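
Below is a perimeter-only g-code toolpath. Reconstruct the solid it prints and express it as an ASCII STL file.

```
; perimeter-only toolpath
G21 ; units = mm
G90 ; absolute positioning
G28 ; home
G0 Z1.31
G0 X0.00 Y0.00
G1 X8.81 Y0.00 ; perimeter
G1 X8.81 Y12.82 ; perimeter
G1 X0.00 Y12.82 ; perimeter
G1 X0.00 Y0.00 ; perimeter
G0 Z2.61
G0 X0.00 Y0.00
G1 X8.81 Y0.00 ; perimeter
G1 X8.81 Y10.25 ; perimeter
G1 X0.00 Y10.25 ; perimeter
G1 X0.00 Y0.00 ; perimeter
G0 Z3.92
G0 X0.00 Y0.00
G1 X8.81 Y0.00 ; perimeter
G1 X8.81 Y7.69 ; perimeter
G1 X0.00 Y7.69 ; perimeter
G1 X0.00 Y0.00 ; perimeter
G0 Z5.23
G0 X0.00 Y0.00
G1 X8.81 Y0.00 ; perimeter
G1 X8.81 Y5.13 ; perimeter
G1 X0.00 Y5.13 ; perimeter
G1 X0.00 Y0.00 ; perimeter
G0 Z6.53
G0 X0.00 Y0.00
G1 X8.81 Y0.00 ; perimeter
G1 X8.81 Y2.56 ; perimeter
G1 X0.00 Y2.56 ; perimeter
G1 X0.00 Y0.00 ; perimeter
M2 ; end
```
solid part
  facet normal 0.0000 0.0000 -1.0000
    outer loop
      vertex 8.81 15.38 0.00
      vertex 8.81 0.00 0.00
      vertex 0.00 0.00 0.00
    endloop
  endfacet
  facet normal 0.0000 0.0000 -1.0000
    outer loop
      vertex 0.00 15.38 0.00
      vertex 8.81 15.38 0.00
      vertex 0.00 0.00 0.00
    endloop
  endfacet
  facet normal 0.0000 -1.0000 0.0000
    outer loop
      vertex 0.00 0.00 0.00
      vertex 8.81 0.00 0.00
      vertex 8.81 0.00 7.84
    endloop
  endfacet
  facet normal 0.0000 -1.0000 0.0000
    outer loop
      vertex 0.00 0.00 0.00
      vertex 8.81 0.00 7.84
      vertex 0.00 0.00 7.84
    endloop
  endfacet
  facet normal 0.0000 0.4542 0.8909
    outer loop
      vertex 0.00 0.00 7.84
      vertex 8.81 0.00 7.84
      vertex 8.81 15.38 0.00
    endloop
  endfacet
  facet normal 0.0000 0.4542 0.8909
    outer loop
      vertex 0.00 0.00 7.84
      vertex 8.81 15.38 0.00
      vertex 0.00 15.38 0.00
    endloop
  endfacet
  facet normal -1.0000 0.0000 0.0000
    outer loop
      vertex 0.00 0.00 7.84
      vertex 0.00 15.38 0.00
      vertex 0.00 0.00 0.00
    endloop
  endfacet
  facet normal 1.0000 0.0000 0.0000
    outer loop
      vertex 8.81 0.00 0.00
      vertex 8.81 15.38 0.00
      vertex 8.81 0.00 7.84
    endloop
  endfacet
endsolid part

The G0 Z moves step by Δz≈1.31 mm. The G1 loops shrink linearly with z, so the solid tapers from its base footprint up to z≈7.84. Closing with a flat bottom cap and the tapered top and triangulating gives 8 facets — a wedge (ramp): 8.81 × 15.4 mm base, rising to 7.84 mm along the y=0 edge and sloping linearly to z=0 at y=15.4.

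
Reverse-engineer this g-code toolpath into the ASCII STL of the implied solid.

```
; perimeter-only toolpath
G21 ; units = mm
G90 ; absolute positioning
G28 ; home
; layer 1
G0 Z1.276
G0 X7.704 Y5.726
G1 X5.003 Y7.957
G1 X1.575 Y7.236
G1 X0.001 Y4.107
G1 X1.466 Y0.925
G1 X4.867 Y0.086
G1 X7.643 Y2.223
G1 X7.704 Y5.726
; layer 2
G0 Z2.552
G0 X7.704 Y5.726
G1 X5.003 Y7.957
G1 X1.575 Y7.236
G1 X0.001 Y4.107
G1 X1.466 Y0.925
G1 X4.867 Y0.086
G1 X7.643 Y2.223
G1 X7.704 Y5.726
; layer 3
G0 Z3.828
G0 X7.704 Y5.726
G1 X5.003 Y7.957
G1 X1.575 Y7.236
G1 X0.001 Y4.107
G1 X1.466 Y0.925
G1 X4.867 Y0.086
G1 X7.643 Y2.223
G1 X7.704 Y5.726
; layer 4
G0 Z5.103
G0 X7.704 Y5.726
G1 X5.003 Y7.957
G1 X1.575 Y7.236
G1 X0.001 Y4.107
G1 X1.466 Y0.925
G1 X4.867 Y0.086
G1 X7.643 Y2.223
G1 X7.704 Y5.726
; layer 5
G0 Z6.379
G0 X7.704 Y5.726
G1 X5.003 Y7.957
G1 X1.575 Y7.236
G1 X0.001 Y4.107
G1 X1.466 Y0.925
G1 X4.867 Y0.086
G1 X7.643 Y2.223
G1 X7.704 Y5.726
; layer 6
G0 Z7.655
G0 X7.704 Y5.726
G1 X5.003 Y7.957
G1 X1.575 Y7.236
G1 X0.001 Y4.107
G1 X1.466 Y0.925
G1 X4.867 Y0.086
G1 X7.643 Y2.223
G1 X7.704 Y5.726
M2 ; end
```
solid part
  facet normal 0.0000 0.0000 -1.0000
    outer loop
      vertex 1.575 7.236 0.000
      vertex 5.003 7.957 0.000
      vertex 7.704 5.726 0.000
    endloop
  endfacet
  facet normal 0.0000 0.0000 -1.0000
    outer loop
      vertex 0.001 4.107 0.000
      vertex 1.575 7.236 0.000
      vertex 7.704 5.726 0.000
    endloop
  endfacet
  facet normal 0.0000 0.0000 -1.0000
    outer loop
      vertex 1.466 0.925 0.000
      vertex 0.001 4.107 0.000
      vertex 7.704 5.726 0.000
    endloop
  endfacet
  facet normal 0.0000 0.0000 -1.0000
    outer loop
      vertex 4.867 0.086 0.000
      vertex 1.466 0.925 0.000
      vertex 7.704 5.726 0.000
    endloop
  endfacet
  facet normal 0.0000 0.0000 -1.0000
    outer loop
      vertex 7.643 2.223 0.000
      vertex 4.867 0.086 0.000
      vertex 7.704 5.726 0.000
    endloop
  endfacet
  facet normal 0.0000 0.0000 1.0000
    outer loop
      vertex 7.704 5.726 7.655
      vertex 5.003 7.957 7.655
      vertex 1.575 7.236 7.655
    endloop
  endfacet
  facet normal 0.0000 0.0000 1.0000
    outer loop
      vertex 7.704 5.726 7.655
      vertex 1.575 7.236 7.655
      vertex 0.001 4.107 7.655
    endloop
  endfacet
  facet normal 0.0000 0.0000 1.0000
    outer loop
      vertex 7.704 5.726 7.655
      vertex 0.001 4.107 7.655
      vertex 1.466 0.925 7.655
    endloop
  endfacet
  facet normal 0.0000 0.0000 1.0000
    outer loop
      vertex 7.704 5.726 7.655
      vertex 1.466 0.925 7.655
      vertex 4.867 0.086 7.655
    endloop
  endfacet
  facet normal 0.0000 0.0000 1.0000
    outer loop
      vertex 7.704 5.726 7.655
      vertex 4.867 0.086 7.655
      vertex 7.643 2.223 7.655
    endloop
  endfacet
  facet normal 0.6368 0.7710 0.0000
    outer loop
      vertex 7.704 5.726 0.000
      vertex 5.003 7.957 0.000
      vertex 5.003 7.957 7.655
    endloop
  endfacet
  facet normal 0.6368 0.7710 0.0000
    outer loop
      vertex 7.704 5.726 0.000
      vertex 5.003 7.957 7.655
      vertex 7.704 5.726 7.655
    endloop
  endfacet
  facet normal -0.2058 0.9786 0.0000
    outer loop
      vertex 5.003 7.957 0.000
      vertex 1.575 7.236 0.000
      vertex 1.575 7.236 7.655
    endloop
  endfacet
  facet normal -0.2058 0.9786 0.0000
    outer loop
      vertex 5.003 7.957 0.000
      vertex 1.575 7.236 7.655
      vertex 5.003 7.957 7.655
    endloop
  endfacet
  facet normal -0.8933 0.4494 0.0000
    outer loop
      vertex 1.575 7.236 0.000
      vertex 0.001 4.107 0.000
      vertex 0.001 4.107 7.655
    endloop
  endfacet
  facet normal -0.8933 0.4494 0.0000
    outer loop
      vertex 1.575 7.236 0.000
      vertex 0.001 4.107 7.655
      vertex 1.575 7.236 7.655
    endloop
  endfacet
  facet normal -0.9084 -0.4182 0.0000
    outer loop
      vertex 0.001 4.107 0.000
      vertex 1.466 0.925 0.000
      vertex 1.466 0.925 7.655
    endloop
  endfacet
  facet normal -0.9084 -0.4182 0.0000
    outer loop
      vertex 0.001 4.107 0.000
      vertex 1.466 0.925 7.655
      vertex 0.001 4.107 7.655
    endloop
  endfacet
  facet normal -0.2395 -0.9709 0.0000
    outer loop
      vertex 1.466 0.925 0.000
      vertex 4.867 0.086 0.000
      vertex 4.867 0.086 7.655
    endloop
  endfacet
  facet normal -0.2395 -0.9709 0.0000
    outer loop
      vertex 1.466 0.925 0.000
      vertex 4.867 0.086 7.655
      vertex 1.466 0.925 7.655
    endloop
  endfacet
  facet normal 0.6100 -0.7924 0.0000
    outer loop
      vertex 4.867 0.086 0.000
      vertex 7.643 2.223 0.000
      vertex 7.643 2.223 7.655
    endloop
  endfacet
  facet normal 0.6100 -0.7924 0.0000
    outer loop
      vertex 4.867 0.086 0.000
      vertex 7.643 2.223 7.655
      vertex 4.867 0.086 7.655
    endloop
  endfacet
  facet normal 0.9998 -0.0174 0.0000
    outer loop
      vertex 7.643 2.223 0.000
      vertex 7.704 5.726 0.000
      vertex 7.704 5.726 7.655
    endloop
  endfacet
  facet normal 0.9998 -0.0174 0.0000
    outer loop
      vertex 7.643 2.223 0.000
      vertex 7.704 5.726 7.655
      vertex 7.643 2.223 7.655
    endloop
  endfacet
endsolid part

The G0 Z moves step by Δz≈1.276 mm. Every layer's G1 loop is the same polygon, so the solid is a straight extrusion of it from z=0 to z≈7.66. Closing with flat bottom and top caps and triangulating gives 24 facets — a regular 7-sided prism (a cylinder approximated with 7 flat sides), circumscribed radius ≈ 4.04 mm, height ≈ 7.66 mm.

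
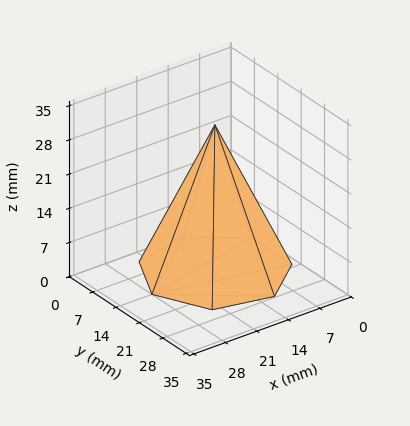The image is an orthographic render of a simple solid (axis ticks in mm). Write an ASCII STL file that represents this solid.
Reading the render: the shape is a regular 7-sided pyramid, base circumscribed radius ≈ 14 mm, apex at z ≈ 30 mm (dimensions read to the nearest mm from the axis ticks). For the STL, each face is triangulated and given an outward normal.

solid part
  facet normal 0.0000 0.0000 -1.0000
    outer loop
      vertex 10.885 27.649 0.000
      vertex 22.729 24.946 0.000
      vertex 28.000 14.000 0.000
    endloop
  endfacet
  facet normal 0.0000 0.0000 -1.0000
    outer loop
      vertex 1.386 20.074 0.000
      vertex 10.885 27.649 0.000
      vertex 28.000 14.000 0.000
    endloop
  endfacet
  facet normal 0.0000 0.0000 -1.0000
    outer loop
      vertex 1.386 7.926 0.000
      vertex 1.386 20.074 0.000
      vertex 28.000 14.000 0.000
    endloop
  endfacet
  facet normal 0.0000 0.0000 -1.0000
    outer loop
      vertex 10.885 0.351 0.000
      vertex 1.386 7.926 0.000
      vertex 28.000 14.000 0.000
    endloop
  endfacet
  facet normal 0.0000 0.0000 -1.0000
    outer loop
      vertex 22.729 3.054 0.000
      vertex 10.885 0.351 0.000
      vertex 28.000 14.000 0.000
    endloop
  endfacet
  facet normal 0.8306 0.3999 0.3876
    outer loop
      vertex 28.000 14.000 0.000
      vertex 22.729 24.946 0.000
      vertex 14.000 14.000 30.000
    endloop
  endfacet
  facet normal 0.2051 0.8987 0.3876
    outer loop
      vertex 22.729 24.946 0.000
      vertex 10.885 27.649 0.000
      vertex 14.000 14.000 30.000
    endloop
  endfacet
  facet normal -0.5747 0.7207 0.3876
    outer loop
      vertex 10.885 27.649 0.000
      vertex 1.386 20.074 0.000
      vertex 14.000 14.000 30.000
    endloop
  endfacet
  facet normal -0.9218 0.0000 0.3876
    outer loop
      vertex 1.386 20.074 0.000
      vertex 1.386 7.926 0.000
      vertex 14.000 14.000 30.000
    endloop
  endfacet
  facet normal -0.5747 -0.7207 0.3876
    outer loop
      vertex 1.386 7.926 0.000
      vertex 10.885 0.351 0.000
      vertex 14.000 14.000 30.000
    endloop
  endfacet
  facet normal 0.2051 -0.8987 0.3876
    outer loop
      vertex 10.885 0.351 0.000
      vertex 22.729 3.054 0.000
      vertex 14.000 14.000 30.000
    endloop
  endfacet
  facet normal 0.8306 -0.3999 0.3876
    outer loop
      vertex 22.729 3.054 0.000
      vertex 28.000 14.000 0.000
      vertex 14.000 14.000 30.000
    endloop
  endfacet
endsolid part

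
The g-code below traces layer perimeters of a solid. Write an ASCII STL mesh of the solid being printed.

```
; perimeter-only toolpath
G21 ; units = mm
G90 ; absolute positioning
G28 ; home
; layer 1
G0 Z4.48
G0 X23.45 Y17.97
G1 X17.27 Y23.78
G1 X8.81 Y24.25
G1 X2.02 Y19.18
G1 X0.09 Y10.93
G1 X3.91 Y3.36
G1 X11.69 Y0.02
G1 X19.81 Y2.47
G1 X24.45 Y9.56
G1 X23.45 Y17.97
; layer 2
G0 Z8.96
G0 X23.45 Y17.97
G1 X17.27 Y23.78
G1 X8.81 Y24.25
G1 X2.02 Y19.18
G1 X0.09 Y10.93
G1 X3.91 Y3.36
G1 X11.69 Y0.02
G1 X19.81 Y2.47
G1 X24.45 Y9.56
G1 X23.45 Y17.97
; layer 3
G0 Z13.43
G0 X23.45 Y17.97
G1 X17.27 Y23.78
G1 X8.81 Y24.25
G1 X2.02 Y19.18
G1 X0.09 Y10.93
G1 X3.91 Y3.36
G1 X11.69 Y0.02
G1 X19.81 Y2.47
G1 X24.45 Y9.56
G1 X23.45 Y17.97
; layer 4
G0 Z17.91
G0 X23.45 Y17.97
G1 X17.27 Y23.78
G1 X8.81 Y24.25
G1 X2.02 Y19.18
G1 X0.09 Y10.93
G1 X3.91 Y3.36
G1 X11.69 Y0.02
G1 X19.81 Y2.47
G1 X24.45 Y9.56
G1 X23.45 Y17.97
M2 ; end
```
solid part
  facet normal 0.0000 0.0000 -1.0000
    outer loop
      vertex 8.81 24.25 0.00
      vertex 17.27 23.78 0.00
      vertex 23.45 17.97 0.00
    endloop
  endfacet
  facet normal 0.0000 0.0000 -1.0000
    outer loop
      vertex 2.02 19.18 0.00
      vertex 8.81 24.25 0.00
      vertex 23.45 17.97 0.00
    endloop
  endfacet
  facet normal 0.0000 0.0000 -1.0000
    outer loop
      vertex 0.09 10.93 0.00
      vertex 2.02 19.18 0.00
      vertex 23.45 17.97 0.00
    endloop
  endfacet
  facet normal 0.0000 0.0000 -1.0000
    outer loop
      vertex 3.91 3.36 0.00
      vertex 0.09 10.93 0.00
      vertex 23.45 17.97 0.00
    endloop
  endfacet
  facet normal 0.0000 0.0000 -1.0000
    outer loop
      vertex 11.69 0.02 0.00
      vertex 3.91 3.36 0.00
      vertex 23.45 17.97 0.00
    endloop
  endfacet
  facet normal 0.0000 0.0000 -1.0000
    outer loop
      vertex 19.81 2.47 0.00
      vertex 11.69 0.02 0.00
      vertex 23.45 17.97 0.00
    endloop
  endfacet
  facet normal 0.0000 0.0000 -1.0000
    outer loop
      vertex 24.45 9.56 0.00
      vertex 19.81 2.47 0.00
      vertex 23.45 17.97 0.00
    endloop
  endfacet
  facet normal 0.0000 0.0000 1.0000
    outer loop
      vertex 23.45 17.97 17.91
      vertex 17.27 23.78 17.91
      vertex 8.81 24.25 17.91
    endloop
  endfacet
  facet normal 0.0000 0.0000 1.0000
    outer loop
      vertex 23.45 17.97 17.91
      vertex 8.81 24.25 17.91
      vertex 2.02 19.18 17.91
    endloop
  endfacet
  facet normal 0.0000 0.0000 1.0000
    outer loop
      vertex 23.45 17.97 17.91
      vertex 2.02 19.18 17.91
      vertex 0.09 10.93 17.91
    endloop
  endfacet
  facet normal 0.0000 0.0000 1.0000
    outer loop
      vertex 23.45 17.97 17.91
      vertex 0.09 10.93 17.91
      vertex 3.91 3.36 17.91
    endloop
  endfacet
  facet normal 0.0000 0.0000 1.0000
    outer loop
      vertex 23.45 17.97 17.91
      vertex 3.91 3.36 17.91
      vertex 11.69 0.02 17.91
    endloop
  endfacet
  facet normal 0.0000 0.0000 1.0000
    outer loop
      vertex 23.45 17.97 17.91
      vertex 11.69 0.02 17.91
      vertex 19.81 2.47 17.91
    endloop
  endfacet
  facet normal 0.0000 0.0000 1.0000
    outer loop
      vertex 23.45 17.97 17.91
      vertex 19.81 2.47 17.91
      vertex 24.45 9.56 17.91
    endloop
  endfacet
  facet normal 0.6850 0.7286 0.0000
    outer loop
      vertex 23.45 17.97 0.00
      vertex 17.27 23.78 0.00
      vertex 17.27 23.78 17.91
    endloop
  endfacet
  facet normal 0.6850 0.7286 0.0000
    outer loop
      vertex 23.45 17.97 0.00
      vertex 17.27 23.78 17.91
      vertex 23.45 17.97 17.91
    endloop
  endfacet
  facet normal 0.0555 0.9985 0.0000
    outer loop
      vertex 17.27 23.78 0.00
      vertex 8.81 24.25 0.00
      vertex 8.81 24.25 17.91
    endloop
  endfacet
  facet normal 0.0555 0.9985 0.0000
    outer loop
      vertex 17.27 23.78 0.00
      vertex 8.81 24.25 17.91
      vertex 17.27 23.78 17.91
    endloop
  endfacet
  facet normal -0.5983 0.8013 0.0000
    outer loop
      vertex 8.81 24.25 0.00
      vertex 2.02 19.18 0.00
      vertex 2.02 19.18 17.91
    endloop
  endfacet
  facet normal -0.5983 0.8013 0.0000
    outer loop
      vertex 8.81 24.25 0.00
      vertex 2.02 19.18 17.91
      vertex 8.81 24.25 17.91
    endloop
  endfacet
  facet normal -0.9737 0.2278 0.0000
    outer loop
      vertex 2.02 19.18 0.00
      vertex 0.09 10.93 0.00
      vertex 0.09 10.93 17.91
    endloop
  endfacet
  facet normal -0.9737 0.2278 0.0000
    outer loop
      vertex 2.02 19.18 0.00
      vertex 0.09 10.93 17.91
      vertex 2.02 19.18 17.91
    endloop
  endfacet
  facet normal -0.8928 -0.4505 0.0000
    outer loop
      vertex 0.09 10.93 0.00
      vertex 3.91 3.36 0.00
      vertex 3.91 3.36 17.91
    endloop
  endfacet
  facet normal -0.8928 -0.4505 0.0000
    outer loop
      vertex 0.09 10.93 0.00
      vertex 3.91 3.36 17.91
      vertex 0.09 10.93 17.91
    endloop
  endfacet
  facet normal -0.3945 -0.9189 0.0000
    outer loop
      vertex 3.91 3.36 0.00
      vertex 11.69 0.02 0.00
      vertex 11.69 0.02 17.91
    endloop
  endfacet
  facet normal -0.3945 -0.9189 0.0000
    outer loop
      vertex 3.91 3.36 0.00
      vertex 11.69 0.02 17.91
      vertex 3.91 3.36 17.91
    endloop
  endfacet
  facet normal 0.2889 -0.9574 0.0000
    outer loop
      vertex 11.69 0.02 0.00
      vertex 19.81 2.47 0.00
      vertex 19.81 2.47 17.91
    endloop
  endfacet
  facet normal 0.2889 -0.9574 0.0000
    outer loop
      vertex 11.69 0.02 0.00
      vertex 19.81 2.47 17.91
      vertex 11.69 0.02 17.91
    endloop
  endfacet
  facet normal 0.8367 -0.5476 0.0000
    outer loop
      vertex 19.81 2.47 0.00
      vertex 24.45 9.56 0.00
      vertex 24.45 9.56 17.91
    endloop
  endfacet
  facet normal 0.8367 -0.5476 0.0000
    outer loop
      vertex 19.81 2.47 0.00
      vertex 24.45 9.56 17.91
      vertex 19.81 2.47 17.91
    endloop
  endfacet
  facet normal 0.9930 0.1181 0.0000
    outer loop
      vertex 24.45 9.56 0.00
      vertex 23.45 17.97 0.00
      vertex 23.45 17.97 17.91
    endloop
  endfacet
  facet normal 0.9930 0.1181 0.0000
    outer loop
      vertex 24.45 9.56 0.00
      vertex 23.45 17.97 17.91
      vertex 24.45 9.56 17.91
    endloop
  endfacet
endsolid part

The G0 Z moves step by Δz≈4.48 mm. Every layer's G1 loop is the same polygon, so the solid is a straight extrusion of it from z=0 to z≈17.9. Closing with flat bottom and top caps and triangulating gives 32 facets — a regular 9-sided prism (a cylinder approximated with 9 flat sides), circumscribed radius ≈ 12.4 mm, height ≈ 17.9 mm.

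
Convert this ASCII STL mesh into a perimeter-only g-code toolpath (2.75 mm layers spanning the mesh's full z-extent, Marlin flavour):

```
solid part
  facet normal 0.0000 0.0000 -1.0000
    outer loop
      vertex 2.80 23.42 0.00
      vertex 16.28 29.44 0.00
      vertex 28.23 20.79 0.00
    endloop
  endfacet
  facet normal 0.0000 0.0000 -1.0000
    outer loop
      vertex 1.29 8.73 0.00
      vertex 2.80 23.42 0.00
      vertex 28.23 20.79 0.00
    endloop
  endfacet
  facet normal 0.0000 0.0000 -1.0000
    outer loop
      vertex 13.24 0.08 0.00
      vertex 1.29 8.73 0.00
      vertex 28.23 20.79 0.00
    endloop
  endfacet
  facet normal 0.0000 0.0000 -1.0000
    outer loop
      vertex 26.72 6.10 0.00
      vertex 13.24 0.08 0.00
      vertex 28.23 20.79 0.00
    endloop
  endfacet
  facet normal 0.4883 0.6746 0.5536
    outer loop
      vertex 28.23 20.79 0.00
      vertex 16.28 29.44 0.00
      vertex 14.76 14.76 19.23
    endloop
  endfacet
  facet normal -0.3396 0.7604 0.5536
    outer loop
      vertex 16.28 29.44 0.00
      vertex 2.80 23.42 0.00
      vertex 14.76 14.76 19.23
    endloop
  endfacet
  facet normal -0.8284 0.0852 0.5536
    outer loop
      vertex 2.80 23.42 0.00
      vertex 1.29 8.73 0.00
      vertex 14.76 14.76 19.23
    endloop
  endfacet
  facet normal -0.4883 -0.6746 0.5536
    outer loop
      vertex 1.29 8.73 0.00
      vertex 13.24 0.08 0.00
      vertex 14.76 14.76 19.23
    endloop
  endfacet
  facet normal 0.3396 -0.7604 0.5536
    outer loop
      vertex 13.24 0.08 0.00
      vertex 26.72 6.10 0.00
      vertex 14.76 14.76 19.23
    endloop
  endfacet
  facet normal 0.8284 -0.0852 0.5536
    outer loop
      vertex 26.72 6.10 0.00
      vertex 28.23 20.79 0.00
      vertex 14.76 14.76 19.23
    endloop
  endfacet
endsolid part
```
; perimeter-only toolpath
G21 ; units = mm
G90 ; absolute positioning
G28 ; home
; layer 1
G0 Z2.75
G0 X26.31 Y19.93
G1 X16.06 Y27.34
G1 X4.51 Y22.18
G1 X3.21 Y9.59
G1 X13.46 Y2.18
G1 X25.01 Y7.34
G1 X26.31 Y19.93
; layer 2
G0 Z5.49
G0 X24.38 Y19.07
G1 X15.85 Y25.25
G1 X6.22 Y20.95
G1 X5.14 Y10.45
G1 X13.67 Y4.27
G1 X23.30 Y8.57
G1 X24.38 Y19.07
; layer 3
G0 Z8.24
G0 X22.46 Y18.21
G1 X15.63 Y23.15
G1 X7.93 Y19.71
G1 X7.06 Y11.31
G1 X13.89 Y6.37
G1 X21.59 Y9.81
G1 X22.46 Y18.21
; layer 4
G0 Z10.99
G0 X20.53 Y17.34
G1 X15.41 Y21.05
G1 X9.63 Y18.47
G1 X8.99 Y12.18
G1 X14.11 Y8.47
G1 X19.89 Y11.05
G1 X20.53 Y17.34
; layer 5
G0 Z13.74
G0 X18.61 Y16.48
G1 X15.19 Y18.95
G1 X11.34 Y17.23
G1 X10.91 Y13.04
G1 X14.33 Y10.57
G1 X18.18 Y12.29
G1 X18.61 Y16.48
; layer 6
G0 Z16.48
G0 X16.68 Y15.62
G1 X14.98 Y16.86
G1 X13.05 Y16.00
G1 X12.84 Y13.90
G1 X14.54 Y12.66
G1 X16.47 Y13.52
G1 X16.68 Y15.62
M2 ; end

The solid is a regular 6-sided pyramid, base circumscribed radius ≈ 14.8 mm, apex at z ≈ 19.2 mm. Slicing at Δz = 2.75 mm — 7 equal slices spanning the solid's height, so layer i sits at z = i·h/7 — gives 6 non-empty perimeters. Each is a 6-segment closed polygon; G0 lifts to the layer z and rapids to the start vertex, then G1 traces the edges. The cross-section shrinks linearly with z (the slice at the apex is degenerate and omitted).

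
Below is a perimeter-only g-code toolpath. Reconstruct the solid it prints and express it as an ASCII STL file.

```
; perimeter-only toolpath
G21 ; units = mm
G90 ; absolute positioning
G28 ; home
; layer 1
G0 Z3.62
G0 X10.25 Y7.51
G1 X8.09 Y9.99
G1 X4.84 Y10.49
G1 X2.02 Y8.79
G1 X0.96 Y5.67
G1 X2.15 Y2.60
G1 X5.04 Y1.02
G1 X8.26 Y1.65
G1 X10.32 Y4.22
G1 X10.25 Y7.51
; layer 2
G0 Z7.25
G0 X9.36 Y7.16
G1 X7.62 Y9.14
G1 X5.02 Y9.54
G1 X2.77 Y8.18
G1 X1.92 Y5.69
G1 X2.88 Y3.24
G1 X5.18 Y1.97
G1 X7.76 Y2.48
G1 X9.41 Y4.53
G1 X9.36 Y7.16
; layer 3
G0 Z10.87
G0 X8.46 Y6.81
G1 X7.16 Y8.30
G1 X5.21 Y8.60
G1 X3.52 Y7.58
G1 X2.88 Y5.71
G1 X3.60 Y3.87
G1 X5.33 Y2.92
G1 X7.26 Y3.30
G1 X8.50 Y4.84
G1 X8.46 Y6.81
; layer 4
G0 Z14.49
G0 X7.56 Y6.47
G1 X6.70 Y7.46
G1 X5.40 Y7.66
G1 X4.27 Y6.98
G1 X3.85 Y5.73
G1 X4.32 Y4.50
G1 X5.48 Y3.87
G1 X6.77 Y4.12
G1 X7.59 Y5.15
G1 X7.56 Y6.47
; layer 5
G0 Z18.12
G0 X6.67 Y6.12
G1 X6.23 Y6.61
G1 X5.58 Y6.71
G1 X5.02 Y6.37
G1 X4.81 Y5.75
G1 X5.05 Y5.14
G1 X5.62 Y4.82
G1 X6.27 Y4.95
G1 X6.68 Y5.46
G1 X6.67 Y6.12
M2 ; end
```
solid part
  facet normal 0.0000 0.0000 -1.0000
    outer loop
      vertex 4.65 11.43 0.00
      vertex 8.55 10.83 0.00
      vertex 11.15 7.86 0.00
    endloop
  endfacet
  facet normal 0.0000 0.0000 -1.0000
    outer loop
      vertex 1.27 9.39 0.00
      vertex 4.65 11.43 0.00
      vertex 11.15 7.86 0.00
    endloop
  endfacet
  facet normal 0.0000 0.0000 -1.0000
    outer loop
      vertex 0.00 5.65 0.00
      vertex 1.27 9.39 0.00
      vertex 11.15 7.86 0.00
    endloop
  endfacet
  facet normal 0.0000 0.0000 -1.0000
    outer loop
      vertex 1.43 1.97 0.00
      vertex 0.00 5.65 0.00
      vertex 11.15 7.86 0.00
    endloop
  endfacet
  facet normal 0.0000 0.0000 -1.0000
    outer loop
      vertex 4.89 0.07 0.00
      vertex 1.43 1.97 0.00
      vertex 11.15 7.86 0.00
    endloop
  endfacet
  facet normal 0.0000 0.0000 -1.0000
    outer loop
      vertex 8.76 0.83 0.00
      vertex 4.89 0.07 0.00
      vertex 11.15 7.86 0.00
    endloop
  endfacet
  facet normal 0.0000 0.0000 -1.0000
    outer loop
      vertex 11.23 3.91 0.00
      vertex 8.76 0.83 0.00
      vertex 11.15 7.86 0.00
    endloop
  endfacet
  facet normal 0.7300 0.6391 0.2421
    outer loop
      vertex 11.15 7.86 0.00
      vertex 8.55 10.83 0.00
      vertex 5.77 5.77 21.74
    endloop
  endfacet
  facet normal 0.1475 0.9590 0.2421
    outer loop
      vertex 8.55 10.83 0.00
      vertex 4.65 11.43 0.00
      vertex 5.77 5.77 21.74
    endloop
  endfacet
  facet normal -0.5014 0.8307 0.2421
    outer loop
      vertex 4.65 11.43 0.00
      vertex 1.27 9.39 0.00
      vertex 5.77 5.77 21.74
    endloop
  endfacet
  facet normal -0.9187 0.3120 0.2421
    outer loop
      vertex 1.27 9.39 0.00
      vertex 0.00 5.65 0.00
      vertex 5.77 5.77 21.74
    endloop
  endfacet
  facet normal -0.9044 -0.3514 0.2420
    outer loop
      vertex 0.00 5.65 0.00
      vertex 1.43 1.97 0.00
      vertex 5.77 5.77 21.74
    endloop
  endfacet
  facet normal -0.4670 -0.8505 0.2419
    outer loop
      vertex 1.43 1.97 0.00
      vertex 4.89 0.07 0.00
      vertex 5.77 5.77 21.74
    endloop
  endfacet
  facet normal 0.1870 -0.9521 0.2421
    outer loop
      vertex 4.89 0.07 0.00
      vertex 8.76 0.83 0.00
      vertex 5.77 5.77 21.74
    endloop
  endfacet
  facet normal 0.7569 -0.6070 0.2420
    outer loop
      vertex 8.76 0.83 0.00
      vertex 11.23 3.91 0.00
      vertex 5.77 5.77 21.74
    endloop
  endfacet
  facet normal 0.9701 0.0196 0.2420
    outer loop
      vertex 11.23 3.91 0.00
      vertex 11.15 7.86 0.00
      vertex 5.77 5.77 21.74
    endloop
  endfacet
endsolid part

The G0 Z moves step by Δz≈3.62 mm. The G1 loops shrink linearly with z, so the solid tapers from its base footprint up to z≈21.7. Closing with a flat bottom cap and the tapered top and triangulating gives 16 facets — a regular 9-sided pyramid, base circumscribed radius ≈ 5.77 mm, apex at z ≈ 21.7 mm.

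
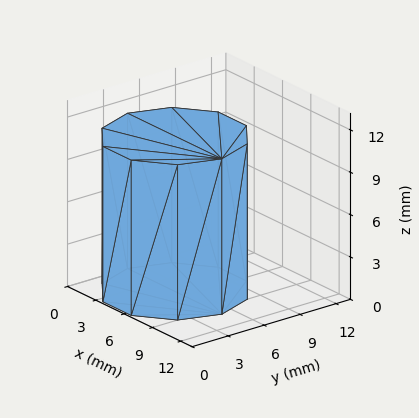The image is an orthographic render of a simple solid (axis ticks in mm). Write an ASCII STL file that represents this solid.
Reading the render: the shape is a regular 10-sided prism (a cylinder approximated with 10 flat sides), circumscribed radius ≈ 5 mm, height ≈ 11 mm (dimensions read to the nearest mm from the axis ticks). For the STL, each face is triangulated and given an outward normal.

solid part
  facet normal 0.0000 0.0000 -1.0000
    outer loop
      vertex 6.5 9.8 0.0
      vertex 9.0 7.9 0.0
      vertex 10.0 5.0 0.0
    endloop
  endfacet
  facet normal 0.0000 0.0000 -1.0000
    outer loop
      vertex 3.5 9.8 0.0
      vertex 6.5 9.8 0.0
      vertex 10.0 5.0 0.0
    endloop
  endfacet
  facet normal 0.0000 0.0000 -1.0000
    outer loop
      vertex 1.0 7.9 0.0
      vertex 3.5 9.8 0.0
      vertex 10.0 5.0 0.0
    endloop
  endfacet
  facet normal 0.0000 0.0000 -1.0000
    outer loop
      vertex 0.0 5.0 0.0
      vertex 1.0 7.9 0.0
      vertex 10.0 5.0 0.0
    endloop
  endfacet
  facet normal 0.0000 0.0000 -1.0000
    outer loop
      vertex 1.0 2.1 0.0
      vertex 0.0 5.0 0.0
      vertex 10.0 5.0 0.0
    endloop
  endfacet
  facet normal 0.0000 0.0000 -1.0000
    outer loop
      vertex 3.5 0.2 0.0
      vertex 1.0 2.1 0.0
      vertex 10.0 5.0 0.0
    endloop
  endfacet
  facet normal 0.0000 0.0000 -1.0000
    outer loop
      vertex 6.5 0.2 0.0
      vertex 3.5 0.2 0.0
      vertex 10.0 5.0 0.0
    endloop
  endfacet
  facet normal 0.0000 0.0000 -1.0000
    outer loop
      vertex 9.0 2.1 0.0
      vertex 6.5 0.2 0.0
      vertex 10.0 5.0 0.0
    endloop
  endfacet
  facet normal 0.0000 0.0000 1.0000
    outer loop
      vertex 10.0 5.0 11.0
      vertex 9.0 7.9 11.0
      vertex 6.5 9.8 11.0
    endloop
  endfacet
  facet normal 0.0000 0.0000 1.0000
    outer loop
      vertex 10.0 5.0 11.0
      vertex 6.5 9.8 11.0
      vertex 3.5 9.8 11.0
    endloop
  endfacet
  facet normal 0.0000 0.0000 1.0000
    outer loop
      vertex 10.0 5.0 11.0
      vertex 3.5 9.8 11.0
      vertex 1.0 7.9 11.0
    endloop
  endfacet
  facet normal 0.0000 0.0000 1.0000
    outer loop
      vertex 10.0 5.0 11.0
      vertex 1.0 7.9 11.0
      vertex 0.0 5.0 11.0
    endloop
  endfacet
  facet normal 0.0000 0.0000 1.0000
    outer loop
      vertex 10.0 5.0 11.0
      vertex 0.0 5.0 11.0
      vertex 1.0 2.1 11.0
    endloop
  endfacet
  facet normal 0.0000 0.0000 1.0000
    outer loop
      vertex 10.0 5.0 11.0
      vertex 1.0 2.1 11.0
      vertex 3.5 0.2 11.0
    endloop
  endfacet
  facet normal 0.0000 0.0000 1.0000
    outer loop
      vertex 10.0 5.0 11.0
      vertex 3.5 0.2 11.0
      vertex 6.5 0.2 11.0
    endloop
  endfacet
  facet normal 0.0000 0.0000 1.0000
    outer loop
      vertex 10.0 5.0 11.0
      vertex 6.5 0.2 11.0
      vertex 9.0 2.1 11.0
    endloop
  endfacet
  facet normal 0.9454 0.3260 0.0000
    outer loop
      vertex 10.0 5.0 0.0
      vertex 9.0 7.9 0.0
      vertex 9.0 7.9 11.0
    endloop
  endfacet
  facet normal 0.9454 0.3260 0.0000
    outer loop
      vertex 10.0 5.0 0.0
      vertex 9.0 7.9 11.0
      vertex 10.0 5.0 11.0
    endloop
  endfacet
  facet normal 0.6051 0.7962 0.0000
    outer loop
      vertex 9.0 7.9 0.0
      vertex 6.5 9.8 0.0
      vertex 6.5 9.8 11.0
    endloop
  endfacet
  facet normal 0.6051 0.7962 0.0000
    outer loop
      vertex 9.0 7.9 0.0
      vertex 6.5 9.8 11.0
      vertex 9.0 7.9 11.0
    endloop
  endfacet
  facet normal 0.0000 1.0000 0.0000
    outer loop
      vertex 6.5 9.8 0.0
      vertex 3.5 9.8 0.0
      vertex 3.5 9.8 11.0
    endloop
  endfacet
  facet normal 0.0000 1.0000 0.0000
    outer loop
      vertex 6.5 9.8 0.0
      vertex 3.5 9.8 11.0
      vertex 6.5 9.8 11.0
    endloop
  endfacet
  facet normal -0.6051 0.7962 0.0000
    outer loop
      vertex 3.5 9.8 0.0
      vertex 1.0 7.9 0.0
      vertex 1.0 7.9 11.0
    endloop
  endfacet
  facet normal -0.6051 0.7962 0.0000
    outer loop
      vertex 3.5 9.8 0.0
      vertex 1.0 7.9 11.0
      vertex 3.5 9.8 11.0
    endloop
  endfacet
  facet normal -0.9454 0.3260 0.0000
    outer loop
      vertex 1.0 7.9 0.0
      vertex 0.0 5.0 0.0
      vertex 0.0 5.0 11.0
    endloop
  endfacet
  facet normal -0.9454 0.3260 0.0000
    outer loop
      vertex 1.0 7.9 0.0
      vertex 0.0 5.0 11.0
      vertex 1.0 7.9 11.0
    endloop
  endfacet
  facet normal -0.9454 -0.3260 0.0000
    outer loop
      vertex 0.0 5.0 0.0
      vertex 1.0 2.1 0.0
      vertex 1.0 2.1 11.0
    endloop
  endfacet
  facet normal -0.9454 -0.3260 0.0000
    outer loop
      vertex 0.0 5.0 0.0
      vertex 1.0 2.1 11.0
      vertex 0.0 5.0 11.0
    endloop
  endfacet
  facet normal -0.6051 -0.7962 0.0000
    outer loop
      vertex 1.0 2.1 0.0
      vertex 3.5 0.2 0.0
      vertex 3.5 0.2 11.0
    endloop
  endfacet
  facet normal -0.6051 -0.7962 0.0000
    outer loop
      vertex 1.0 2.1 0.0
      vertex 3.5 0.2 11.0
      vertex 1.0 2.1 11.0
    endloop
  endfacet
  facet normal 0.0000 -1.0000 0.0000
    outer loop
      vertex 3.5 0.2 0.0
      vertex 6.5 0.2 0.0
      vertex 6.5 0.2 11.0
    endloop
  endfacet
  facet normal 0.0000 -1.0000 0.0000
    outer loop
      vertex 3.5 0.2 0.0
      vertex 6.5 0.2 11.0
      vertex 3.5 0.2 11.0
    endloop
  endfacet
  facet normal 0.6051 -0.7962 0.0000
    outer loop
      vertex 6.5 0.2 0.0
      vertex 9.0 2.1 0.0
      vertex 9.0 2.1 11.0
    endloop
  endfacet
  facet normal 0.6051 -0.7962 0.0000
    outer loop
      vertex 6.5 0.2 0.0
      vertex 9.0 2.1 11.0
      vertex 6.5 0.2 11.0
    endloop
  endfacet
  facet normal 0.9454 -0.3260 0.0000
    outer loop
      vertex 9.0 2.1 0.0
      vertex 10.0 5.0 0.0
      vertex 10.0 5.0 11.0
    endloop
  endfacet
  facet normal 0.9454 -0.3260 0.0000
    outer loop
      vertex 9.0 2.1 0.0
      vertex 10.0 5.0 11.0
      vertex 9.0 2.1 11.0
    endloop
  endfacet
endsolid part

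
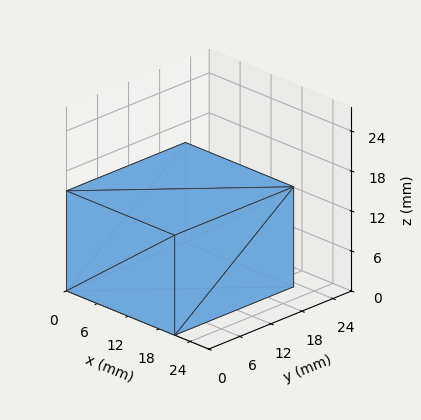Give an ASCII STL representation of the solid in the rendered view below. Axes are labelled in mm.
Reading the render: the shape is a rectangular box, roughly 21 × 23 mm footprint and 15 mm tall (dimensions read to the nearest mm from the axis ticks). For the STL, each face is triangulated and given an outward normal.

solid part
  facet normal 0.0000 0.0000 -1.0000
    outer loop
      vertex 21.000 23.000 0.000
      vertex 21.000 0.000 0.000
      vertex 0.000 0.000 0.000
    endloop
  endfacet
  facet normal 0.0000 0.0000 -1.0000
    outer loop
      vertex 0.000 23.000 0.000
      vertex 21.000 23.000 0.000
      vertex 0.000 0.000 0.000
    endloop
  endfacet
  facet normal 0.0000 0.0000 1.0000
    outer loop
      vertex 0.000 0.000 15.000
      vertex 21.000 0.000 15.000
      vertex 21.000 23.000 15.000
    endloop
  endfacet
  facet normal 0.0000 0.0000 1.0000
    outer loop
      vertex 0.000 0.000 15.000
      vertex 21.000 23.000 15.000
      vertex 0.000 23.000 15.000
    endloop
  endfacet
  facet normal 0.0000 -1.0000 0.0000
    outer loop
      vertex 0.000 0.000 0.000
      vertex 21.000 0.000 0.000
      vertex 21.000 0.000 15.000
    endloop
  endfacet
  facet normal 0.0000 -1.0000 0.0000
    outer loop
      vertex 0.000 0.000 0.000
      vertex 21.000 0.000 15.000
      vertex 0.000 0.000 15.000
    endloop
  endfacet
  facet normal 0.0000 1.0000 0.0000
    outer loop
      vertex 21.000 23.000 15.000
      vertex 21.000 23.000 0.000
      vertex 0.000 23.000 0.000
    endloop
  endfacet
  facet normal 0.0000 1.0000 0.0000
    outer loop
      vertex 0.000 23.000 15.000
      vertex 21.000 23.000 15.000
      vertex 0.000 23.000 0.000
    endloop
  endfacet
  facet normal -1.0000 0.0000 0.0000
    outer loop
      vertex 0.000 23.000 15.000
      vertex 0.000 23.000 0.000
      vertex 0.000 0.000 0.000
    endloop
  endfacet
  facet normal -1.0000 0.0000 0.0000
    outer loop
      vertex 0.000 0.000 15.000
      vertex 0.000 23.000 15.000
      vertex 0.000 0.000 0.000
    endloop
  endfacet
  facet normal 1.0000 0.0000 0.0000
    outer loop
      vertex 21.000 0.000 0.000
      vertex 21.000 23.000 0.000
      vertex 21.000 23.000 15.000
    endloop
  endfacet
  facet normal 1.0000 0.0000 0.0000
    outer loop
      vertex 21.000 0.000 0.000
      vertex 21.000 23.000 15.000
      vertex 21.000 0.000 15.000
    endloop
  endfacet
endsolid part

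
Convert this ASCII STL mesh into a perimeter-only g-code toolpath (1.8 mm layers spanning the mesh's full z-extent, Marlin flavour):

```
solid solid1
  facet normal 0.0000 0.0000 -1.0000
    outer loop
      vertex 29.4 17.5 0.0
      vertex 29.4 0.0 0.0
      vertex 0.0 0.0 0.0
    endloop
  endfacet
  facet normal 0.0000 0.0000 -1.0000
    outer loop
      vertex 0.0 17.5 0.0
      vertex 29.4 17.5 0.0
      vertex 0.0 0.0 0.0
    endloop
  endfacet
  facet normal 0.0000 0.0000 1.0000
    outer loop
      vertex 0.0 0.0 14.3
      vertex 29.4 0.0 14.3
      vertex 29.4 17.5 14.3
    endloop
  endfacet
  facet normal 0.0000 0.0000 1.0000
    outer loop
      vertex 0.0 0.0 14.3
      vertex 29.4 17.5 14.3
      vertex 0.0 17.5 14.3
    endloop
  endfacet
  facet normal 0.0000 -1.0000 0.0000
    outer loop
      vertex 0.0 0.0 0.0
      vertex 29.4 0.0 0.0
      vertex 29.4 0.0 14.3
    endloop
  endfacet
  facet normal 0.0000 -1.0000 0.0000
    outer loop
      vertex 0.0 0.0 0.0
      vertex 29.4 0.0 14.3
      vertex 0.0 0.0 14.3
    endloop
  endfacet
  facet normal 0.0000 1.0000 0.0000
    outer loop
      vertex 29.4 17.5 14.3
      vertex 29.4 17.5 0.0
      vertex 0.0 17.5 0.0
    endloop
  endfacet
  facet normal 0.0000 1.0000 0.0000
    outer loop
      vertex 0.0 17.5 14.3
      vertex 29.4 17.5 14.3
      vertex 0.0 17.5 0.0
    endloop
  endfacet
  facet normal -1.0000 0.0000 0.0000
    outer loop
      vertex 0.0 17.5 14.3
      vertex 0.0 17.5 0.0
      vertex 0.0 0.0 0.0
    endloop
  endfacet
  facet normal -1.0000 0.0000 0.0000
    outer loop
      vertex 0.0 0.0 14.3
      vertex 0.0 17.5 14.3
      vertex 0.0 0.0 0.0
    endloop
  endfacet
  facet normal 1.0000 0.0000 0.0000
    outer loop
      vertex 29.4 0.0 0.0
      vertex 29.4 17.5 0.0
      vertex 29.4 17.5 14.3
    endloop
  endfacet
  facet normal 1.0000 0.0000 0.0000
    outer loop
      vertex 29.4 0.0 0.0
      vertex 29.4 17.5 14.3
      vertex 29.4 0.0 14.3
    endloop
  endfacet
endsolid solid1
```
; perimeter-only toolpath
G21 ; units = mm
G90 ; absolute positioning
G28 ; home
; layer 1
G0 Z1.8
G0 X0.0 Y0.0
G1 X29.4 Y0.0
G1 X29.4 Y17.5
G1 X0.0 Y17.5
G1 X0.0 Y0.0
; layer 2
G0 Z3.6
G0 X0.0 Y0.0
G1 X29.4 Y0.0
G1 X29.4 Y17.5
G1 X0.0 Y17.5
G1 X0.0 Y0.0
; layer 3
G0 Z5.4
G0 X0.0 Y0.0
G1 X29.4 Y0.0
G1 X29.4 Y17.5
G1 X0.0 Y17.5
G1 X0.0 Y0.0
; layer 4
G0 Z7.2
G0 X0.0 Y0.0
G1 X29.4 Y0.0
G1 X29.4 Y17.5
G1 X0.0 Y17.5
G1 X0.0 Y0.0
; layer 5
G0 Z8.9
G0 X0.0 Y0.0
G1 X29.4 Y0.0
G1 X29.4 Y17.5
G1 X0.0 Y17.5
G1 X0.0 Y0.0
; layer 6
G0 Z10.7
G0 X0.0 Y0.0
G1 X29.4 Y0.0
G1 X29.4 Y17.5
G1 X0.0 Y17.5
G1 X0.0 Y0.0
; layer 7
G0 Z12.5
G0 X0.0 Y0.0
G1 X29.4 Y0.0
G1 X29.4 Y17.5
G1 X0.0 Y17.5
G1 X0.0 Y0.0
; layer 8
G0 Z14.3
G0 X0.0 Y0.0
G1 X29.4 Y0.0
G1 X29.4 Y17.5
G1 X0.0 Y17.5
G1 X0.0 Y0.0
M2 ; end

The solid is a rectangular box, roughly 29.4 × 17.5 mm footprint and 14.3 mm tall. Slicing at Δz = 1.8 mm — 8 equal slices spanning the solid's height, so layer i sits at z = i·h/8 — gives 8 non-empty perimeters. Each is a 4-segment closed polygon; G0 lifts to the layer z and rapids to the start vertex, then G1 traces the edges.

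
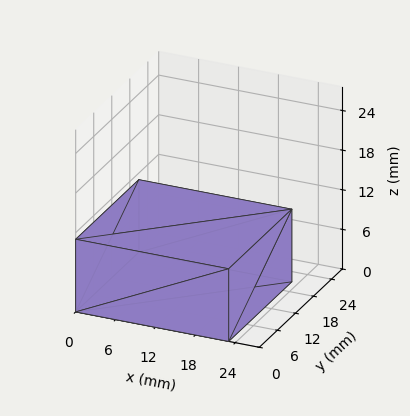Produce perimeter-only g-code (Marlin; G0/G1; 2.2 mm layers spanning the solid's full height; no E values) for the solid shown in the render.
Reading the render: the shape is a rectangular box, roughly 23 × 21 mm footprint and 11 mm tall (dimensions read to the nearest mm from the axis ticks). For the g-code, the solid's height is divided into equal slices at the stated Δz and each level perimeter traced with G1 moves after a G0 lift.

; perimeter-only toolpath
G21 ; units = mm
G90 ; absolute positioning
G28 ; home
; layer 1
G0 Z2.2
G0 X0.0 Y0.0
G1 X23.0 Y0.0
G1 X23.0 Y21.0
G1 X0.0 Y21.0
G1 X0.0 Y0.0
; layer 2
G0 Z4.4
G0 X0.0 Y0.0
G1 X23.0 Y0.0
G1 X23.0 Y21.0
G1 X0.0 Y21.0
G1 X0.0 Y0.0
; layer 3
G0 Z6.6
G0 X0.0 Y0.0
G1 X23.0 Y0.0
G1 X23.0 Y21.0
G1 X0.0 Y21.0
G1 X0.0 Y0.0
; layer 4
G0 Z8.8
G0 X0.0 Y0.0
G1 X23.0 Y0.0
G1 X23.0 Y21.0
G1 X0.0 Y21.0
G1 X0.0 Y0.0
; layer 5
G0 Z11.0
G0 X0.0 Y0.0
G1 X23.0 Y0.0
G1 X23.0 Y21.0
G1 X0.0 Y21.0
G1 X0.0 Y0.0
M2 ; end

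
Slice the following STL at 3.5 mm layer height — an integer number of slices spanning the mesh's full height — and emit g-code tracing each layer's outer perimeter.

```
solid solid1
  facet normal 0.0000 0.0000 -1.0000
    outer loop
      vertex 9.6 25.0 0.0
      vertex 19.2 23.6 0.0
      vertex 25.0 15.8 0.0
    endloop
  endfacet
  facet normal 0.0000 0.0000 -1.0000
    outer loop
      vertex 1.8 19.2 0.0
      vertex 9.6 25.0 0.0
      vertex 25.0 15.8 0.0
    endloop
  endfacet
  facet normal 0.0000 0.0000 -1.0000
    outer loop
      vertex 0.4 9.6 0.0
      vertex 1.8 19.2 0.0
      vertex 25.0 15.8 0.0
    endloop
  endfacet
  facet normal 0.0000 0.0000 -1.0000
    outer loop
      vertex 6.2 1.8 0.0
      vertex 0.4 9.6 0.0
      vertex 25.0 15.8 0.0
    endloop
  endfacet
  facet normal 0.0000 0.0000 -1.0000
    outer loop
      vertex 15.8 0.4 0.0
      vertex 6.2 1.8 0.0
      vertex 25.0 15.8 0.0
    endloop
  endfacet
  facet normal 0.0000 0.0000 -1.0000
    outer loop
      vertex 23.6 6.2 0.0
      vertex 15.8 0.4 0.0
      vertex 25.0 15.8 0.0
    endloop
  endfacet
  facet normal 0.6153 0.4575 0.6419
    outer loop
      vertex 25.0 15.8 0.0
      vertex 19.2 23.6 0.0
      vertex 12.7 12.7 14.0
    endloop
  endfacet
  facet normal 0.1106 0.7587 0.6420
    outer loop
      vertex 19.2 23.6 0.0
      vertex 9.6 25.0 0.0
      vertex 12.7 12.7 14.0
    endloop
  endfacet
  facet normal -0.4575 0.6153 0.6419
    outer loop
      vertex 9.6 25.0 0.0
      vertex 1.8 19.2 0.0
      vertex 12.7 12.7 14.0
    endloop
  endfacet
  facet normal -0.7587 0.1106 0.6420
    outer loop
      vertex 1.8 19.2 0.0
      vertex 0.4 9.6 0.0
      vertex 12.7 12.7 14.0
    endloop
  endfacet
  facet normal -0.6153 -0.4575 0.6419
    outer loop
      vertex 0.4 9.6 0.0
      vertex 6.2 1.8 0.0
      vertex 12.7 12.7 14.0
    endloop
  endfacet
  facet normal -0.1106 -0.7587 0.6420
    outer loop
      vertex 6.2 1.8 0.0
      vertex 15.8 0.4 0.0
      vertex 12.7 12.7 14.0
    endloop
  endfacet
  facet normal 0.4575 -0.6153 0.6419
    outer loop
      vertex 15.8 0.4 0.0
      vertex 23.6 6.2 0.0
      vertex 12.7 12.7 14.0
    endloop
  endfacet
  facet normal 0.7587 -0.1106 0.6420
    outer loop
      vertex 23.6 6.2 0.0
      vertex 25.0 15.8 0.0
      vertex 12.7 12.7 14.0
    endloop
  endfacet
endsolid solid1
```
; perimeter-only toolpath
G21 ; units = mm
G90 ; absolute positioning
G28 ; home
; layer 1
G0 Z3.5
G0 X21.9 Y15.0
G1 X17.6 Y20.9
G1 X10.4 Y21.9
G1 X4.5 Y17.6
G1 X3.5 Y10.4
G1 X7.8 Y4.5
G1 X15.0 Y3.5
G1 X20.9 Y7.8
G1 X21.9 Y15.0
; layer 2
G0 Z7.0
G0 X18.9 Y14.2
G1 X15.9 Y18.1
G1 X11.1 Y18.9
G1 X7.2 Y15.9
G1 X6.5 Y11.1
G1 X9.4 Y7.2
G1 X14.2 Y6.5
G1 X18.1 Y9.4
G1 X18.9 Y14.2
; layer 3
G0 Z10.5
G0 X15.8 Y13.5
G1 X14.3 Y15.4
G1 X11.9 Y15.8
G1 X10.0 Y14.3
G1 X9.6 Y11.9
G1 X11.1 Y10.0
G1 X13.5 Y9.6
G1 X15.4 Y11.1
G1 X15.8 Y13.5
M2 ; end

The solid is a regular 8-sided pyramid, base circumscribed radius ≈ 12.7 mm, apex at z ≈ 14 mm. Slicing at Δz = 3.5 mm — 4 equal slices spanning the solid's height, so layer i sits at z = i·h/4 — gives 3 non-empty perimeters. Each is a 8-segment closed polygon; G0 lifts to the layer z and rapids to the start vertex, then G1 traces the edges. The cross-section shrinks linearly with z (the slice at the apex is degenerate and omitted).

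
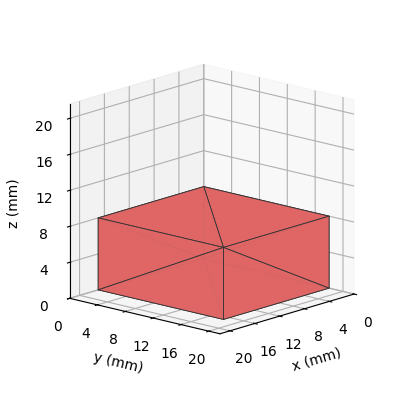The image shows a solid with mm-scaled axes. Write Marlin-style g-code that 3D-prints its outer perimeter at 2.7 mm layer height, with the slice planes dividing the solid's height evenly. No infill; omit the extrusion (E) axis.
Reading the render: the shape is a rectangular box, roughly 17 × 18 mm footprint and 8 mm tall (dimensions read to the nearest mm from the axis ticks). For the g-code, the solid's height is divided into equal slices at the stated Δz and each level perimeter traced with G1 moves after a G0 lift.

; perimeter-only toolpath
G21 ; units = mm
G90 ; absolute positioning
G28 ; home
; layer 1
G0 Z2.7
G0 X0.0 Y0.0
G1 X17.0 Y0.0
G1 X17.0 Y18.0
G1 X0.0 Y18.0
G1 X0.0 Y0.0
; layer 2
G0 Z5.3
G0 X0.0 Y0.0
G1 X17.0 Y0.0
G1 X17.0 Y18.0
G1 X0.0 Y18.0
G1 X0.0 Y0.0
; layer 3
G0 Z8.0
G0 X0.0 Y0.0
G1 X17.0 Y0.0
G1 X17.0 Y18.0
G1 X0.0 Y18.0
G1 X0.0 Y0.0
M2 ; end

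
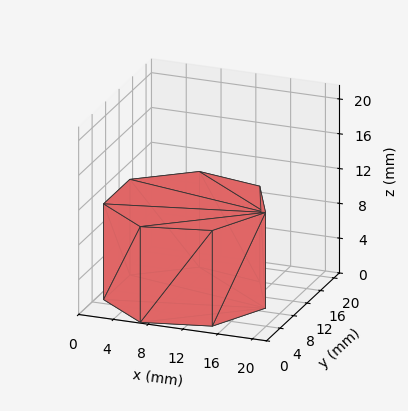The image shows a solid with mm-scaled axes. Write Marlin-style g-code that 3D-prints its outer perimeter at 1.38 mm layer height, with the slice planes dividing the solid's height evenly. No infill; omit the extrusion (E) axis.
Reading the render: the shape is a regular 7-sided prism (a cylinder approximated with 7 flat sides), circumscribed radius ≈ 9 mm, height ≈ 11 mm (dimensions read to the nearest mm from the axis ticks). For the g-code, the solid's height is divided into equal slices at the stated Δz and each level perimeter traced with G1 moves after a G0 lift.

; perimeter-only toolpath
G21 ; units = mm
G90 ; absolute positioning
G28 ; home
; layer 1
G0 Z1.38
G0 X18.00 Y9.00
G1 X14.61 Y16.04
G1 X7.00 Y17.77
G1 X0.89 Y12.90
G1 X0.89 Y5.10
G1 X7.00 Y0.23
G1 X14.61 Y1.96
G1 X18.00 Y9.00
; layer 2
G0 Z2.75
G0 X18.00 Y9.00
G1 X14.61 Y16.04
G1 X7.00 Y17.77
G1 X0.89 Y12.90
G1 X0.89 Y5.10
G1 X7.00 Y0.23
G1 X14.61 Y1.96
G1 X18.00 Y9.00
; layer 3
G0 Z4.12
G0 X18.00 Y9.00
G1 X14.61 Y16.04
G1 X7.00 Y17.77
G1 X0.89 Y12.90
G1 X0.89 Y5.10
G1 X7.00 Y0.23
G1 X14.61 Y1.96
G1 X18.00 Y9.00
; layer 4
G0 Z5.50
G0 X18.00 Y9.00
G1 X14.61 Y16.04
G1 X7.00 Y17.77
G1 X0.89 Y12.90
G1 X0.89 Y5.10
G1 X7.00 Y0.23
G1 X14.61 Y1.96
G1 X18.00 Y9.00
; layer 5
G0 Z6.88
G0 X18.00 Y9.00
G1 X14.61 Y16.04
G1 X7.00 Y17.77
G1 X0.89 Y12.90
G1 X0.89 Y5.10
G1 X7.00 Y0.23
G1 X14.61 Y1.96
G1 X18.00 Y9.00
; layer 6
G0 Z8.25
G0 X18.00 Y9.00
G1 X14.61 Y16.04
G1 X7.00 Y17.77
G1 X0.89 Y12.90
G1 X0.89 Y5.10
G1 X7.00 Y0.23
G1 X14.61 Y1.96
G1 X18.00 Y9.00
; layer 7
G0 Z9.62
G0 X18.00 Y9.00
G1 X14.61 Y16.04
G1 X7.00 Y17.77
G1 X0.89 Y12.90
G1 X0.89 Y5.10
G1 X7.00 Y0.23
G1 X14.61 Y1.96
G1 X18.00 Y9.00
; layer 8
G0 Z11.00
G0 X18.00 Y9.00
G1 X14.61 Y16.04
G1 X7.00 Y17.77
G1 X0.89 Y12.90
G1 X0.89 Y5.10
G1 X7.00 Y0.23
G1 X14.61 Y1.96
G1 X18.00 Y9.00
M2 ; end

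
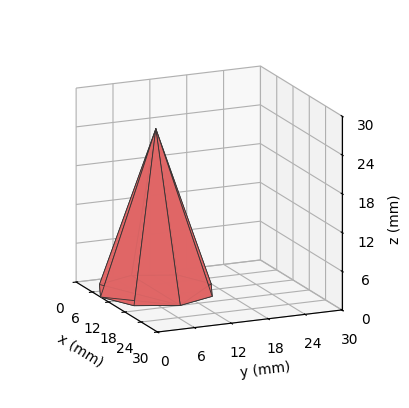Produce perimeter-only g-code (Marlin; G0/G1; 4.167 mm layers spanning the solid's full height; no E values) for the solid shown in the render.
Reading the render: the shape is a regular 8-sided pyramid, base circumscribed radius ≈ 9 mm, apex at z ≈ 25 mm (dimensions read to the nearest mm from the axis ticks). For the g-code, the solid's height is divided into equal slices at the stated Δz and each level perimeter traced with G1 moves after a G0 lift.

; perimeter-only toolpath
G21 ; units = mm
G90 ; absolute positioning
G28 ; home
; layer 1
G0 Z4.167
G0 X16.500 Y9.000
G1 X14.303 Y14.303
G1 X9.000 Y16.500
G1 X3.697 Y14.303
G1 X1.500 Y9.000
G1 X3.697 Y3.697
G1 X9.000 Y1.500
G1 X14.303 Y3.697
G1 X16.500 Y9.000
; layer 2
G0 Z8.333
G0 X15.000 Y9.000
G1 X13.243 Y13.243
G1 X9.000 Y15.000
G1 X4.757 Y13.243
G1 X3.000 Y9.000
G1 X4.757 Y4.757
G1 X9.000 Y3.000
G1 X13.243 Y4.757
G1 X15.000 Y9.000
; layer 3
G0 Z12.500
G0 X13.500 Y9.000
G1 X12.182 Y12.182
G1 X9.000 Y13.500
G1 X5.818 Y12.182
G1 X4.500 Y9.000
G1 X5.818 Y5.818
G1 X9.000 Y4.500
G1 X12.182 Y5.818
G1 X13.500 Y9.000
; layer 4
G0 Z16.667
G0 X12.000 Y9.000
G1 X11.121 Y11.121
G1 X9.000 Y12.000
G1 X6.879 Y11.121
G1 X6.000 Y9.000
G1 X6.879 Y6.879
G1 X9.000 Y6.000
G1 X11.121 Y6.879
G1 X12.000 Y9.000
; layer 5
G0 Z20.833
G0 X10.500 Y9.000
G1 X10.061 Y10.061
G1 X9.000 Y10.500
G1 X7.939 Y10.061
G1 X7.500 Y9.000
G1 X7.939 Y7.939
G1 X9.000 Y7.500
G1 X10.061 Y7.939
G1 X10.500 Y9.000
M2 ; end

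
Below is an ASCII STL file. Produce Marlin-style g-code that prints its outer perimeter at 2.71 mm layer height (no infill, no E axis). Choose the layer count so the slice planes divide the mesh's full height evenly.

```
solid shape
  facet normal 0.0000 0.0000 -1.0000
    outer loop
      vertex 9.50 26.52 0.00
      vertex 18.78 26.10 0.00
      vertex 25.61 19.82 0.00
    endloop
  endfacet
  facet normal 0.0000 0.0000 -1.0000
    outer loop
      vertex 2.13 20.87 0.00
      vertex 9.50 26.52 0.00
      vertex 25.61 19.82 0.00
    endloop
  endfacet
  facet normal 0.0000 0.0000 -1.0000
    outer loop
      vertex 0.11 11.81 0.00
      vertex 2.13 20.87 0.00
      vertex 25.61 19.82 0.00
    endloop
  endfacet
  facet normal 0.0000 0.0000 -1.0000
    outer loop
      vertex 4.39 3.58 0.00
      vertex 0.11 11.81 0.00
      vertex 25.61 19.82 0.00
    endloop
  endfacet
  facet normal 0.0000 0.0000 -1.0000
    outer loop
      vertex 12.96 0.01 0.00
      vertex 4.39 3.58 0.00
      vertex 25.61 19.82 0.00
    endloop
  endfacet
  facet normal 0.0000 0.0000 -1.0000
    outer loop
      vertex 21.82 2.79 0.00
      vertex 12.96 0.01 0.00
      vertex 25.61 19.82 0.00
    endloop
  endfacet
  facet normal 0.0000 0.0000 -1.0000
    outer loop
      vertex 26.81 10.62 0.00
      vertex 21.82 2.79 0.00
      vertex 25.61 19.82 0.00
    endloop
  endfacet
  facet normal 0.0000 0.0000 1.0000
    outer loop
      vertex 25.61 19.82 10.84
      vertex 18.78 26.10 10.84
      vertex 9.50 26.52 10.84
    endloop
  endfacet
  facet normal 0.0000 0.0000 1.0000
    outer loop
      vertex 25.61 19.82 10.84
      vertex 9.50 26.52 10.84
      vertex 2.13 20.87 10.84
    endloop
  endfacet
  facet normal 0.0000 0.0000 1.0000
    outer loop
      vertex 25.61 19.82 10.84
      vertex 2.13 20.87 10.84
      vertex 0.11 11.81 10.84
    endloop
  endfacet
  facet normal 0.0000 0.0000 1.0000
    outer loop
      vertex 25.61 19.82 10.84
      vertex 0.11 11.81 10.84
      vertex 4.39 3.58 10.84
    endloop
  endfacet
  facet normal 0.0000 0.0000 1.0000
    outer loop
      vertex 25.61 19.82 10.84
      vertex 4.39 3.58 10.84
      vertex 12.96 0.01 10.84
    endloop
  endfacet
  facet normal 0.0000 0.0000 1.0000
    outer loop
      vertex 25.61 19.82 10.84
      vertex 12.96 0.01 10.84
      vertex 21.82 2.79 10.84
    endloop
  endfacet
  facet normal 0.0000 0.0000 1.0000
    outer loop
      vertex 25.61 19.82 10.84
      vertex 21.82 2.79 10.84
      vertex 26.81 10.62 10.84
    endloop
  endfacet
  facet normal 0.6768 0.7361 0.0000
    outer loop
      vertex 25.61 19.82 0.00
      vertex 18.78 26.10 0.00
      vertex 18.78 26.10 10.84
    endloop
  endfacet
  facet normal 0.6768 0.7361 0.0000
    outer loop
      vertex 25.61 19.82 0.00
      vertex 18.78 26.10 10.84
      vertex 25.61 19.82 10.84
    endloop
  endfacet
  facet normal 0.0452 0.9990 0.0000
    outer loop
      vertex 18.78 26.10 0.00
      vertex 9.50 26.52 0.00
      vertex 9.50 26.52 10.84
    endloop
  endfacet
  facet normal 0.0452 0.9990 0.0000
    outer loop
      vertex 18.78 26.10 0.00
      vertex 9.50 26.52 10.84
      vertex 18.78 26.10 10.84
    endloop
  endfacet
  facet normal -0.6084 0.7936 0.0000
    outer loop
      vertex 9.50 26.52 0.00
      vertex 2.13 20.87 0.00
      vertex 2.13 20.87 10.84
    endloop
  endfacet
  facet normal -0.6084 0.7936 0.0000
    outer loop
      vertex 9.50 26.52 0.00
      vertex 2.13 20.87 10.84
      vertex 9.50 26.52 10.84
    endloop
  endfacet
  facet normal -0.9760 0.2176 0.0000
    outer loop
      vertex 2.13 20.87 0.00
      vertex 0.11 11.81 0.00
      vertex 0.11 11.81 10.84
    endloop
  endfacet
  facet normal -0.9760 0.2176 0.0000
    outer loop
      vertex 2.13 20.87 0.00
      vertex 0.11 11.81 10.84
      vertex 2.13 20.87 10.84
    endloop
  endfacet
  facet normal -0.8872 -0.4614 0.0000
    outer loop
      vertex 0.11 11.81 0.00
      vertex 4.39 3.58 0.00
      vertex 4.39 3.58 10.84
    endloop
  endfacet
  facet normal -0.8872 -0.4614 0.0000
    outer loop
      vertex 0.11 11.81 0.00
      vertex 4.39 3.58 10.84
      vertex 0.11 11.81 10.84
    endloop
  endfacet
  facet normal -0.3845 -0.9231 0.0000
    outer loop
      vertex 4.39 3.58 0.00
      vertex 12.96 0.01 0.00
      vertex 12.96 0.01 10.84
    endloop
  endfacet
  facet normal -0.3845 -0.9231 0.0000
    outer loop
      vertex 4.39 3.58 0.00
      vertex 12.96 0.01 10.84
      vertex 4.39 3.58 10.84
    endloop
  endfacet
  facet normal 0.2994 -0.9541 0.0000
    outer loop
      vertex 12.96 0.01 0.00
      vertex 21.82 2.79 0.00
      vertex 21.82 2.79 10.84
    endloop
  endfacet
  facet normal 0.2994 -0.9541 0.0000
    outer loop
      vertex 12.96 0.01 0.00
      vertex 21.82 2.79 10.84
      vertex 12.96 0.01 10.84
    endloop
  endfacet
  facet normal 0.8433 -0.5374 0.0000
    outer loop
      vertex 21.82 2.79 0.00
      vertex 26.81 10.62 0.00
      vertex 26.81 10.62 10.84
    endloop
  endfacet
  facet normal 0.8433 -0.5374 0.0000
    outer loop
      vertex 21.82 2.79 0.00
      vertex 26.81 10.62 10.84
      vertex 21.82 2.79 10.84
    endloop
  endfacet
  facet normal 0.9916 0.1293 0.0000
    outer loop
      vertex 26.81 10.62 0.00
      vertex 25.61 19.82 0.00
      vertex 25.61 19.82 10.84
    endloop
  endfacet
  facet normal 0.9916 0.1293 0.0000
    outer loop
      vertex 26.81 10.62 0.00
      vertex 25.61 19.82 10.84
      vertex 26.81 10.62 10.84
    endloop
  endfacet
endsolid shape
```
; perimeter-only toolpath
G21 ; units = mm
G90 ; absolute positioning
G28 ; home
; layer 1
G0 Z2.71
G0 X25.61 Y19.82
G1 X18.78 Y26.10
G1 X9.50 Y26.52
G1 X2.13 Y20.87
G1 X0.11 Y11.81
G1 X4.39 Y3.58
G1 X12.96 Y0.01
G1 X21.82 Y2.79
G1 X26.81 Y10.62
G1 X25.61 Y19.82
; layer 2
G0 Z5.42
G0 X25.61 Y19.82
G1 X18.78 Y26.10
G1 X9.50 Y26.52
G1 X2.13 Y20.87
G1 X0.11 Y11.81
G1 X4.39 Y3.58
G1 X12.96 Y0.01
G1 X21.82 Y2.79
G1 X26.81 Y10.62
G1 X25.61 Y19.82
; layer 3
G0 Z8.13
G0 X25.61 Y19.82
G1 X18.78 Y26.10
G1 X9.50 Y26.52
G1 X2.13 Y20.87
G1 X0.11 Y11.81
G1 X4.39 Y3.58
G1 X12.96 Y0.01
G1 X21.82 Y2.79
G1 X26.81 Y10.62
G1 X25.61 Y19.82
; layer 4
G0 Z10.84
G0 X25.61 Y19.82
G1 X18.78 Y26.10
G1 X9.50 Y26.52
G1 X2.13 Y20.87
G1 X0.11 Y11.81
G1 X4.39 Y3.58
G1 X12.96 Y0.01
G1 X21.82 Y2.79
G1 X26.81 Y10.62
G1 X25.61 Y19.82
M2 ; end

The solid is a regular 9-sided prism (a cylinder approximated with 9 flat sides), circumscribed radius ≈ 13.6 mm, height ≈ 10.8 mm. Slicing at Δz = 2.71 mm — 4 equal slices spanning the solid's height, so layer i sits at z = i·h/4 — gives 4 non-empty perimeters. Each is a 9-segment closed polygon; G0 lifts to the layer z and rapids to the start vertex, then G1 traces the edges.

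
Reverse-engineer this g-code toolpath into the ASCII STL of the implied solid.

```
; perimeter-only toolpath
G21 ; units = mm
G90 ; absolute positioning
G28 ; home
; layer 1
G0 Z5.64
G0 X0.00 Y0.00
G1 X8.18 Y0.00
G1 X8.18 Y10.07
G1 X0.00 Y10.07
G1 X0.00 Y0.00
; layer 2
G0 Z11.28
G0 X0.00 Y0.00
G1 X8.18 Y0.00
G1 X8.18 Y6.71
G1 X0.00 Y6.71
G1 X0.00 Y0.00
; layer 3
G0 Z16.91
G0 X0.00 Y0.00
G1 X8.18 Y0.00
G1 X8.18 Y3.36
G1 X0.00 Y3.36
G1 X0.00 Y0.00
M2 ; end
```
solid part
  facet normal 0.0000 0.0000 -1.0000
    outer loop
      vertex 8.18 13.43 0.00
      vertex 8.18 0.00 0.00
      vertex 0.00 0.00 0.00
    endloop
  endfacet
  facet normal 0.0000 0.0000 -1.0000
    outer loop
      vertex 0.00 13.43 0.00
      vertex 8.18 13.43 0.00
      vertex 0.00 0.00 0.00
    endloop
  endfacet
  facet normal 0.0000 -1.0000 0.0000
    outer loop
      vertex 0.00 0.00 0.00
      vertex 8.18 0.00 0.00
      vertex 8.18 0.00 22.55
    endloop
  endfacet
  facet normal 0.0000 -1.0000 0.0000
    outer loop
      vertex 0.00 0.00 0.00
      vertex 8.18 0.00 22.55
      vertex 0.00 0.00 22.55
    endloop
  endfacet
  facet normal 0.0000 0.8592 0.5117
    outer loop
      vertex 0.00 0.00 22.55
      vertex 8.18 0.00 22.55
      vertex 8.18 13.43 0.00
    endloop
  endfacet
  facet normal 0.0000 0.8592 0.5117
    outer loop
      vertex 0.00 0.00 22.55
      vertex 8.18 13.43 0.00
      vertex 0.00 13.43 0.00
    endloop
  endfacet
  facet normal -1.0000 0.0000 0.0000
    outer loop
      vertex 0.00 0.00 22.55
      vertex 0.00 13.43 0.00
      vertex 0.00 0.00 0.00
    endloop
  endfacet
  facet normal 1.0000 0.0000 0.0000
    outer loop
      vertex 8.18 0.00 0.00
      vertex 8.18 13.43 0.00
      vertex 8.18 0.00 22.55
    endloop
  endfacet
endsolid part

The G0 Z moves step by Δz≈5.64 mm. The G1 loops shrink linearly with z, so the solid tapers from its base footprint up to z≈22.6. Closing with a flat bottom cap and the tapered top and triangulating gives 8 facets — a wedge (ramp): 8.18 × 13.4 mm base, rising to 22.6 mm along the y=0 edge and sloping linearly to z=0 at y=13.4.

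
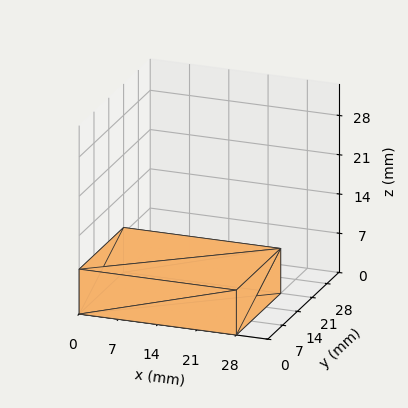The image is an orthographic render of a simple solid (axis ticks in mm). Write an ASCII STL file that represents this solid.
Reading the render: the shape is a rectangular box, roughly 28 × 21 mm footprint and 8 mm tall (dimensions read to the nearest mm from the axis ticks). For the STL, each face is triangulated and given an outward normal.

solid part
  facet normal 0.0000 0.0000 -1.0000
    outer loop
      vertex 28.000 21.000 0.000
      vertex 28.000 0.000 0.000
      vertex 0.000 0.000 0.000
    endloop
  endfacet
  facet normal 0.0000 0.0000 -1.0000
    outer loop
      vertex 0.000 21.000 0.000
      vertex 28.000 21.000 0.000
      vertex 0.000 0.000 0.000
    endloop
  endfacet
  facet normal 0.0000 0.0000 1.0000
    outer loop
      vertex 0.000 0.000 8.000
      vertex 28.000 0.000 8.000
      vertex 28.000 21.000 8.000
    endloop
  endfacet
  facet normal 0.0000 0.0000 1.0000
    outer loop
      vertex 0.000 0.000 8.000
      vertex 28.000 21.000 8.000
      vertex 0.000 21.000 8.000
    endloop
  endfacet
  facet normal 0.0000 -1.0000 0.0000
    outer loop
      vertex 0.000 0.000 0.000
      vertex 28.000 0.000 0.000
      vertex 28.000 0.000 8.000
    endloop
  endfacet
  facet normal 0.0000 -1.0000 0.0000
    outer loop
      vertex 0.000 0.000 0.000
      vertex 28.000 0.000 8.000
      vertex 0.000 0.000 8.000
    endloop
  endfacet
  facet normal 0.0000 1.0000 0.0000
    outer loop
      vertex 28.000 21.000 8.000
      vertex 28.000 21.000 0.000
      vertex 0.000 21.000 0.000
    endloop
  endfacet
  facet normal 0.0000 1.0000 0.0000
    outer loop
      vertex 0.000 21.000 8.000
      vertex 28.000 21.000 8.000
      vertex 0.000 21.000 0.000
    endloop
  endfacet
  facet normal -1.0000 0.0000 0.0000
    outer loop
      vertex 0.000 21.000 8.000
      vertex 0.000 21.000 0.000
      vertex 0.000 0.000 0.000
    endloop
  endfacet
  facet normal -1.0000 0.0000 0.0000
    outer loop
      vertex 0.000 0.000 8.000
      vertex 0.000 21.000 8.000
      vertex 0.000 0.000 0.000
    endloop
  endfacet
  facet normal 1.0000 0.0000 0.0000
    outer loop
      vertex 28.000 0.000 0.000
      vertex 28.000 21.000 0.000
      vertex 28.000 21.000 8.000
    endloop
  endfacet
  facet normal 1.0000 0.0000 0.0000
    outer loop
      vertex 28.000 0.000 0.000
      vertex 28.000 21.000 8.000
      vertex 28.000 0.000 8.000
    endloop
  endfacet
endsolid part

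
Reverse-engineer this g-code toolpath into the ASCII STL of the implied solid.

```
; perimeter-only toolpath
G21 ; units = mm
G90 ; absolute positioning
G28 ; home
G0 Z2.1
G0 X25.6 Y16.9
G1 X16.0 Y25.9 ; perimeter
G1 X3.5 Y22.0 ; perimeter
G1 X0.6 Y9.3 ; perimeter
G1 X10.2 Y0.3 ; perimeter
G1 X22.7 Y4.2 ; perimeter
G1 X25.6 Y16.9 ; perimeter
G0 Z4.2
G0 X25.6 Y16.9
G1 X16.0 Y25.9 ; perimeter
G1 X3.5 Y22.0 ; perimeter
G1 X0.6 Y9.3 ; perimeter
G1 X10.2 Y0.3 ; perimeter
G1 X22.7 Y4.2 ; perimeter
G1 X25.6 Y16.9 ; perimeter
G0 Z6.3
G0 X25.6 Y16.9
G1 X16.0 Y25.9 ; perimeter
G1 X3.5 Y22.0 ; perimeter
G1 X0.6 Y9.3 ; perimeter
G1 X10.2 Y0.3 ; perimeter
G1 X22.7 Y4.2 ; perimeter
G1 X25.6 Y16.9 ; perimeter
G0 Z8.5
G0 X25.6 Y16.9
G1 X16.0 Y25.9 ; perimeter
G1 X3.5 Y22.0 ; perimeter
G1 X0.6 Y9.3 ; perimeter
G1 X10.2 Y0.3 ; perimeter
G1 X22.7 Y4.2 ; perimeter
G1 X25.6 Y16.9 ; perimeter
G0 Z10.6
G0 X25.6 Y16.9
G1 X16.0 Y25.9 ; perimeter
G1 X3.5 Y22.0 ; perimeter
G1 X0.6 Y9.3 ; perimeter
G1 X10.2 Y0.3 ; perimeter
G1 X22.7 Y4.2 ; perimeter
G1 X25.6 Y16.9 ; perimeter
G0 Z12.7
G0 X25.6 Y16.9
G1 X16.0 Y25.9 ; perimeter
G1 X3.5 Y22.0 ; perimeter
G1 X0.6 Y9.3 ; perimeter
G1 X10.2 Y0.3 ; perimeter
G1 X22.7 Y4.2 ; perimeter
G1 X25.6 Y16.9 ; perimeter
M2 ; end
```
solid part
  facet normal 0.0000 0.0000 -1.0000
    outer loop
      vertex 3.5 22.0 0.0
      vertex 16.0 25.9 0.0
      vertex 25.6 16.9 0.0
    endloop
  endfacet
  facet normal 0.0000 0.0000 -1.0000
    outer loop
      vertex 0.6 9.3 0.0
      vertex 3.5 22.0 0.0
      vertex 25.6 16.9 0.0
    endloop
  endfacet
  facet normal 0.0000 0.0000 -1.0000
    outer loop
      vertex 10.2 0.3 0.0
      vertex 0.6 9.3 0.0
      vertex 25.6 16.9 0.0
    endloop
  endfacet
  facet normal 0.0000 0.0000 -1.0000
    outer loop
      vertex 22.7 4.2 0.0
      vertex 10.2 0.3 0.0
      vertex 25.6 16.9 0.0
    endloop
  endfacet
  facet normal 0.0000 0.0000 1.0000
    outer loop
      vertex 25.6 16.9 12.7
      vertex 16.0 25.9 12.7
      vertex 3.5 22.0 12.7
    endloop
  endfacet
  facet normal 0.0000 0.0000 1.0000
    outer loop
      vertex 25.6 16.9 12.7
      vertex 3.5 22.0 12.7
      vertex 0.6 9.3 12.7
    endloop
  endfacet
  facet normal 0.0000 0.0000 1.0000
    outer loop
      vertex 25.6 16.9 12.7
      vertex 0.6 9.3 12.7
      vertex 10.2 0.3 12.7
    endloop
  endfacet
  facet normal 0.0000 0.0000 1.0000
    outer loop
      vertex 25.6 16.9 12.7
      vertex 10.2 0.3 12.7
      vertex 22.7 4.2 12.7
    endloop
  endfacet
  facet normal 0.6839 0.7295 0.0000
    outer loop
      vertex 25.6 16.9 0.0
      vertex 16.0 25.9 0.0
      vertex 16.0 25.9 12.7
    endloop
  endfacet
  facet normal 0.6839 0.7295 0.0000
    outer loop
      vertex 25.6 16.9 0.0
      vertex 16.0 25.9 12.7
      vertex 25.6 16.9 12.7
    endloop
  endfacet
  facet normal -0.2978 0.9546 0.0000
    outer loop
      vertex 16.0 25.9 0.0
      vertex 3.5 22.0 0.0
      vertex 3.5 22.0 12.7
    endloop
  endfacet
  facet normal -0.2978 0.9546 0.0000
    outer loop
      vertex 16.0 25.9 0.0
      vertex 3.5 22.0 12.7
      vertex 16.0 25.9 12.7
    endloop
  endfacet
  facet normal -0.9749 0.2226 0.0000
    outer loop
      vertex 3.5 22.0 0.0
      vertex 0.6 9.3 0.0
      vertex 0.6 9.3 12.7
    endloop
  endfacet
  facet normal -0.9749 0.2226 0.0000
    outer loop
      vertex 3.5 22.0 0.0
      vertex 0.6 9.3 12.7
      vertex 3.5 22.0 12.7
    endloop
  endfacet
  facet normal -0.6839 -0.7295 0.0000
    outer loop
      vertex 0.6 9.3 0.0
      vertex 10.2 0.3 0.0
      vertex 10.2 0.3 12.7
    endloop
  endfacet
  facet normal -0.6839 -0.7295 0.0000
    outer loop
      vertex 0.6 9.3 0.0
      vertex 10.2 0.3 12.7
      vertex 0.6 9.3 12.7
    endloop
  endfacet
  facet normal 0.2978 -0.9546 0.0000
    outer loop
      vertex 10.2 0.3 0.0
      vertex 22.7 4.2 0.0
      vertex 22.7 4.2 12.7
    endloop
  endfacet
  facet normal 0.2978 -0.9546 0.0000
    outer loop
      vertex 10.2 0.3 0.0
      vertex 22.7 4.2 12.7
      vertex 10.2 0.3 12.7
    endloop
  endfacet
  facet normal 0.9749 -0.2226 0.0000
    outer loop
      vertex 22.7 4.2 0.0
      vertex 25.6 16.9 0.0
      vertex 25.6 16.9 12.7
    endloop
  endfacet
  facet normal 0.9749 -0.2226 0.0000
    outer loop
      vertex 22.7 4.2 0.0
      vertex 25.6 16.9 12.7
      vertex 22.7 4.2 12.7
    endloop
  endfacet
endsolid part

The G0 Z moves step by Δz≈2.1 mm. Every layer's G1 loop is the same polygon, so the solid is a straight extrusion of it from z=0 to z≈12.7. Closing with flat bottom and top caps and triangulating gives 20 facets — a regular 6-sided prism (a cylinder approximated with 6 flat sides), circumscribed radius ≈ 13.1 mm, height ≈ 12.7 mm.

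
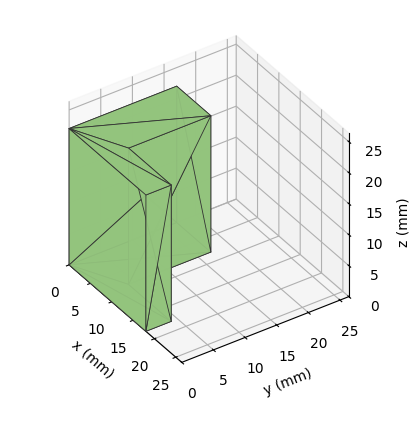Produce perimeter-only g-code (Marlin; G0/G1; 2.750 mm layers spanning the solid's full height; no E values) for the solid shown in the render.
Reading the render: the shape is an L-shaped prism: outer 18 × 17 mm, arm thicknesses ≈ 4 mm (horizontal) and 8 mm (vertical), extruded 22 mm in z (dimensions read to the nearest mm from the axis ticks). For the g-code, the solid's height is divided into equal slices at the stated Δz and each level perimeter traced with G1 moves after a G0 lift.

; perimeter-only toolpath
G21 ; units = mm
G90 ; absolute positioning
G28 ; home
; layer 1
G0 Z2.750
G0 X0.000 Y0.000
G1 X18.000 Y0.000
G1 X18.000 Y4.000
G1 X8.000 Y4.000
G1 X8.000 Y17.000
G1 X0.000 Y17.000
G1 X0.000 Y0.000
; layer 2
G0 Z5.500
G0 X0.000 Y0.000
G1 X18.000 Y0.000
G1 X18.000 Y4.000
G1 X8.000 Y4.000
G1 X8.000 Y17.000
G1 X0.000 Y17.000
G1 X0.000 Y0.000
; layer 3
G0 Z8.250
G0 X0.000 Y0.000
G1 X18.000 Y0.000
G1 X18.000 Y4.000
G1 X8.000 Y4.000
G1 X8.000 Y17.000
G1 X0.000 Y17.000
G1 X0.000 Y0.000
; layer 4
G0 Z11.000
G0 X0.000 Y0.000
G1 X18.000 Y0.000
G1 X18.000 Y4.000
G1 X8.000 Y4.000
G1 X8.000 Y17.000
G1 X0.000 Y17.000
G1 X0.000 Y0.000
; layer 5
G0 Z13.750
G0 X0.000 Y0.000
G1 X18.000 Y0.000
G1 X18.000 Y4.000
G1 X8.000 Y4.000
G1 X8.000 Y17.000
G1 X0.000 Y17.000
G1 X0.000 Y0.000
; layer 6
G0 Z16.500
G0 X0.000 Y0.000
G1 X18.000 Y0.000
G1 X18.000 Y4.000
G1 X8.000 Y4.000
G1 X8.000 Y17.000
G1 X0.000 Y17.000
G1 X0.000 Y0.000
; layer 7
G0 Z19.250
G0 X0.000 Y0.000
G1 X18.000 Y0.000
G1 X18.000 Y4.000
G1 X8.000 Y4.000
G1 X8.000 Y17.000
G1 X0.000 Y17.000
G1 X0.000 Y0.000
; layer 8
G0 Z22.000
G0 X0.000 Y0.000
G1 X18.000 Y0.000
G1 X18.000 Y4.000
G1 X8.000 Y4.000
G1 X8.000 Y17.000
G1 X0.000 Y17.000
G1 X0.000 Y0.000
M2 ; end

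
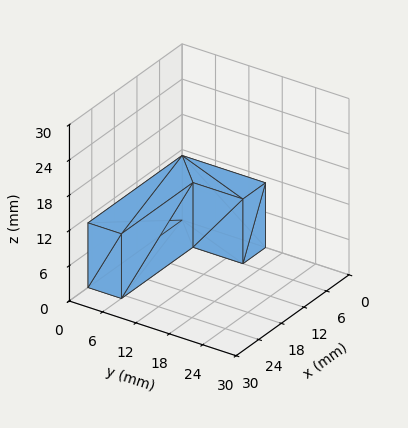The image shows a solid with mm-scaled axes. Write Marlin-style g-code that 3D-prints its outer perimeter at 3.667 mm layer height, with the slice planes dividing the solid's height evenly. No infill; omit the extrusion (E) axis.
Reading the render: the shape is an L-shaped prism: outer 25 × 15 mm, arm thicknesses ≈ 6 mm (horizontal) and 6 mm (vertical), extruded 11 mm in z (dimensions read to the nearest mm from the axis ticks). For the g-code, the solid's height is divided into equal slices at the stated Δz and each level perimeter traced with G1 moves after a G0 lift.

; perimeter-only toolpath
G21 ; units = mm
G90 ; absolute positioning
G28 ; home
; layer 1
G0 Z3.667
G0 X0.000 Y0.000
G1 X25.000 Y0.000
G1 X25.000 Y6.000
G1 X6.000 Y6.000
G1 X6.000 Y15.000
G1 X0.000 Y15.000
G1 X0.000 Y0.000
; layer 2
G0 Z7.333
G0 X0.000 Y0.000
G1 X25.000 Y0.000
G1 X25.000 Y6.000
G1 X6.000 Y6.000
G1 X6.000 Y15.000
G1 X0.000 Y15.000
G1 X0.000 Y0.000
; layer 3
G0 Z11.000
G0 X0.000 Y0.000
G1 X25.000 Y0.000
G1 X25.000 Y6.000
G1 X6.000 Y6.000
G1 X6.000 Y15.000
G1 X0.000 Y15.000
G1 X0.000 Y0.000
M2 ; end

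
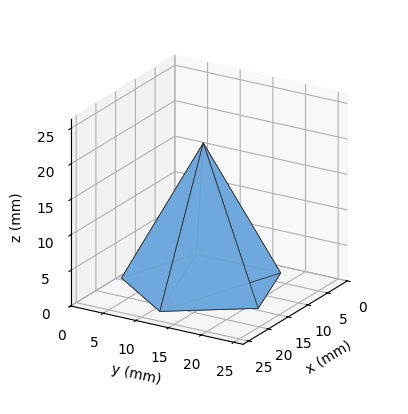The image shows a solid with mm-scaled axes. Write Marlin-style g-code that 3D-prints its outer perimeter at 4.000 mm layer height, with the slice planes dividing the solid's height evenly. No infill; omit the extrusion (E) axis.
Reading the render: the shape is a regular 5-sided pyramid, base circumscribed radius ≈ 11 mm, apex at z ≈ 20 mm (dimensions read to the nearest mm from the axis ticks). For the g-code, the solid's height is divided into equal slices at the stated Δz and each level perimeter traced with G1 moves after a G0 lift.

; perimeter-only toolpath
G21 ; units = mm
G90 ; absolute positioning
G28 ; home
; layer 1
G0 Z4.000
G0 X19.800 Y11.000
G1 X13.719 Y19.370
G1 X3.881 Y16.173
G1 X3.881 Y5.827
G1 X13.719 Y2.630
G1 X19.800 Y11.000
; layer 2
G0 Z8.000
G0 X17.600 Y11.000
G1 X13.039 Y17.277
G1 X5.661 Y14.880
G1 X5.661 Y7.120
G1 X13.039 Y4.723
G1 X17.600 Y11.000
; layer 3
G0 Z12.000
G0 X15.400 Y11.000
G1 X12.360 Y15.185
G1 X7.440 Y13.586
G1 X7.440 Y8.414
G1 X12.360 Y6.815
G1 X15.400 Y11.000
; layer 4
G0 Z16.000
G0 X13.200 Y11.000
G1 X11.680 Y13.092
G1 X9.220 Y12.293
G1 X9.220 Y9.707
G1 X11.680 Y8.908
G1 X13.200 Y11.000
M2 ; end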